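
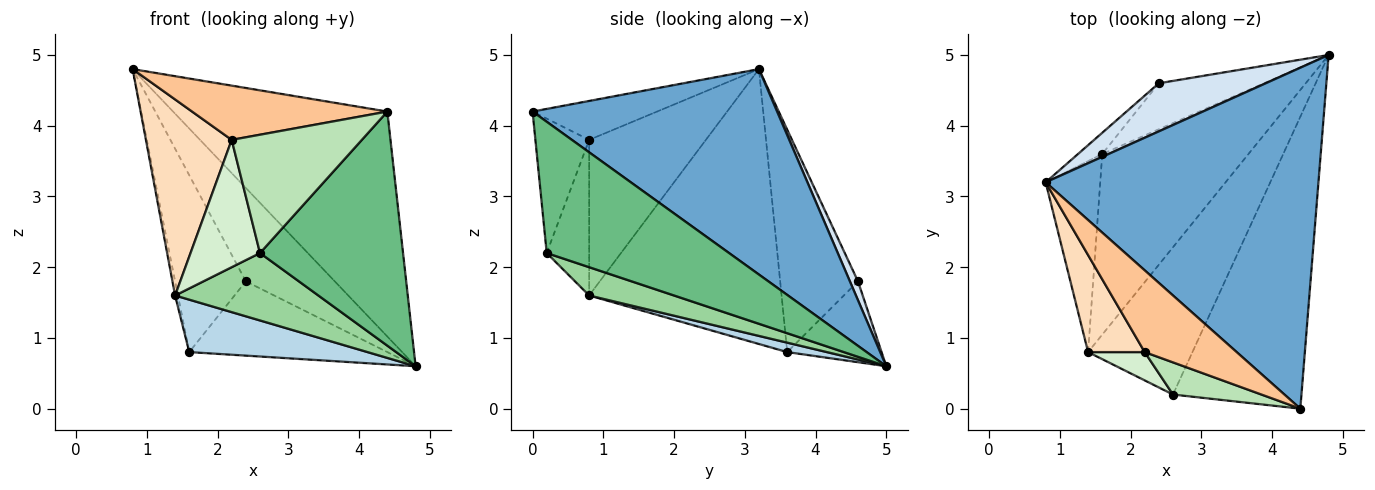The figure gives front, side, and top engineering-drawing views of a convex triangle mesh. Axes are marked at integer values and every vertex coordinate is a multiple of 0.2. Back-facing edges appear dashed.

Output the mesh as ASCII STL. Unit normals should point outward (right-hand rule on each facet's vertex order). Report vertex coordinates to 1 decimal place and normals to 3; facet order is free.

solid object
 facet normal 0.532 0.466 0.707
  outer loop
   vertex 4.4 0.0 4.2
   vertex 4.8 5.0 0.6
   vertex 0.8 3.2 4.8
  endloop
 endfacet
 facet normal -0.981 0.014 -0.195
  outer loop
   vertex 1.4 0.8 1.6
   vertex 0.8 3.2 4.8
   vertex 1.6 3.6 0.8
  endloop
 endfacet
 facet normal 0.062 -0.278 -0.959
  outer loop
   vertex 1.4 0.8 1.6
   vertex 1.6 3.6 0.8
   vertex 4.8 5.0 0.6
  endloop
 endfacet
 facet normal 0.081 0.886 0.456
  outer loop
   vertex 2.4 4.6 1.8
   vertex 0.8 3.2 4.8
   vertex 4.8 5.0 0.6
  endloop
 endfacet
 facet normal -0.738 0.670 -0.080
  outer loop
   vertex 2.4 4.6 1.8
   vertex 1.6 3.6 0.8
   vertex 0.8 3.2 4.8
  endloop
 endfacet
 facet normal -0.375 0.788 -0.488
  outer loop
   vertex 2.4 4.6 1.8
   vertex 4.8 5.0 0.6
   vertex 1.6 3.6 0.8
  endloop
 endfacet
 facet normal -0.332 -0.521 0.786
  outer loop
   vertex 2.2 0.8 3.8
   vertex 4.4 0.0 4.2
   vertex 0.8 3.2 4.8
  endloop
 endfacet
 facet normal -0.773 -0.568 0.281
  outer loop
   vertex 2.2 0.8 3.8
   vertex 0.8 3.2 4.8
   vertex 1.4 0.8 1.6
  endloop
 endfacet
 facet normal 0.623 -0.489 -0.610
  outer loop
   vertex 2.6 0.2 2.2
   vertex 4.8 5.0 0.6
   vertex 4.4 0.0 4.2
  endloop
 endfacet
 facet normal 0.239 -0.404 -0.883
  outer loop
   vertex 2.6 0.2 2.2
   vertex 1.4 0.8 1.6
   vertex 4.8 5.0 0.6
  endloop
 endfacet
 facet normal -0.370 -0.896 0.244
  outer loop
   vertex 2.6 0.2 2.2
   vertex 4.4 0.0 4.2
   vertex 2.2 0.8 3.8
  endloop
 endfacet
 facet normal -0.512 -0.838 0.186
  outer loop
   vertex 2.6 0.2 2.2
   vertex 2.2 0.8 3.8
   vertex 1.4 0.8 1.6
  endloop
 endfacet
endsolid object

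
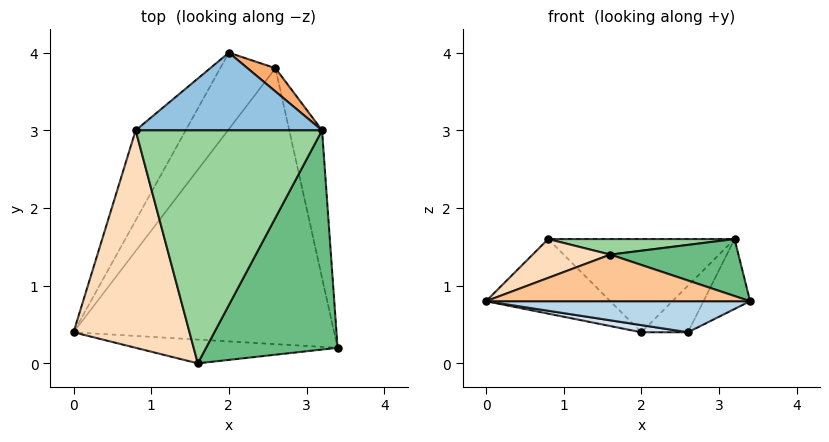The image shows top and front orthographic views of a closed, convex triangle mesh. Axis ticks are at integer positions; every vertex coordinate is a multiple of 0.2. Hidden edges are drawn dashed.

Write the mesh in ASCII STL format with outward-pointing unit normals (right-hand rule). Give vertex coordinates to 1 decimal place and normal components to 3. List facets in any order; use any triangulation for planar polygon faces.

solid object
 facet normal -0.793 0.388 -0.469
  outer loop
   vertex 0.8 3.0 1.6
   vertex 2.0 4.0 0.4
   vertex 0.0 0.4 0.8
  endloop
 endfacet
 facet normal 0.000 0.768 0.640
  outer loop
   vertex 3.2 3.0 1.6
   vertex 2.0 4.0 0.4
   vertex 0.8 3.0 1.6
  endloop
 endfacet
 facet normal -0.007 -0.112 -0.994
  outer loop
   vertex 2.6 3.8 0.4
   vertex 3.4 0.2 0.8
   vertex 0.0 0.4 0.8
  endloop
 endfacet
 facet normal -0.031 -0.093 -0.995
  outer loop
   vertex 2.6 3.8 0.4
   vertex 0.0 0.4 0.8
   vertex 2.0 4.0 0.4
  endloop
 endfacet
 facet normal 0.922 0.166 -0.350
  outer loop
   vertex 2.6 3.8 0.4
   vertex 3.2 3.0 1.6
   vertex 3.4 0.2 0.8
  endloop
 endfacet
 facet normal 0.286 0.857 0.429
  outer loop
   vertex 2.6 3.8 0.4
   vertex 2.0 4.0 0.4
   vertex 3.2 3.0 1.6
  endloop
 endfacet
 facet normal -0.052 -0.890 -0.454
  outer loop
   vertex 1.6 0.0 1.4
   vertex 0.0 0.4 0.8
   vertex 3.4 0.2 0.8
  endloop
 endfacet
 facet normal -0.382 -0.162 0.910
  outer loop
   vertex 1.6 0.0 1.4
   vertex 0.8 3.0 1.6
   vertex 0.0 0.4 0.8
  endloop
 endfacet
 facet normal 0.331 -0.237 0.913
  outer loop
   vertex 1.6 0.0 1.4
   vertex 3.4 0.2 0.8
   vertex 3.2 3.0 1.6
  endloop
 endfacet
 facet normal 0.000 -0.067 0.998
  outer loop
   vertex 1.6 0.0 1.4
   vertex 3.2 3.0 1.6
   vertex 0.8 3.0 1.6
  endloop
 endfacet
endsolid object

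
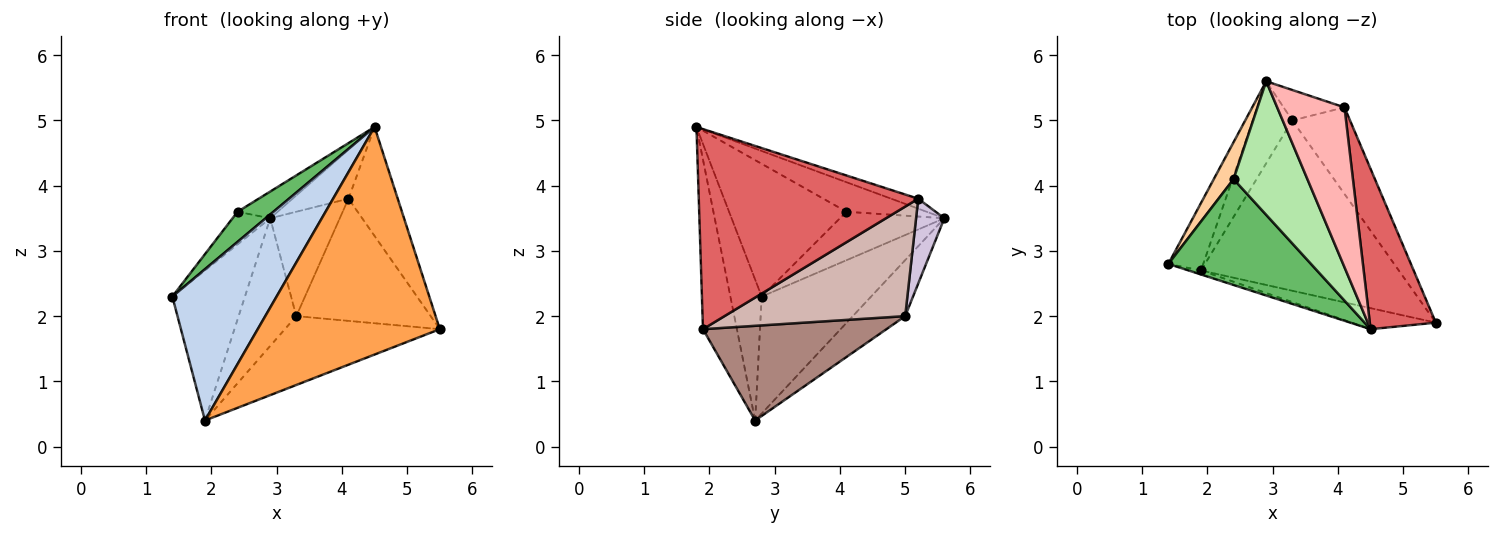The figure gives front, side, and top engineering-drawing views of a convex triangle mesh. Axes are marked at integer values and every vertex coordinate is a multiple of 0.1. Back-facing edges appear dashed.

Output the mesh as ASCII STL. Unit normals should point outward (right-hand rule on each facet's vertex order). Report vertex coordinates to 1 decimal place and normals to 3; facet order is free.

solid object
 facet normal -0.809 0.537 -0.241
  outer loop
   vertex 1.9 2.7 0.4
   vertex 1.4 2.8 2.3
   vertex 2.9 5.6 3.5
  endloop
 endfacet
 facet normal -0.288 -0.957 -0.025
  outer loop
   vertex 1.9 2.7 0.4
   vertex 4.5 1.8 4.9
   vertex 1.4 2.8 2.3
  endloop
 endfacet
 facet normal -0.182 -0.979 -0.090
  outer loop
   vertex 1.9 2.7 0.4
   vertex 5.5 1.9 1.8
   vertex 4.5 1.8 4.9
  endloop
 endfacet
 facet normal -0.878 0.317 0.359
  outer loop
   vertex 2.4 4.1 3.6
   vertex 2.9 5.6 3.5
   vertex 1.4 2.8 2.3
  endloop
 endfacet
 facet normal -0.667 -0.204 0.717
  outer loop
   vertex 2.4 4.1 3.6
   vertex 1.4 2.8 2.3
   vertex 4.5 1.8 4.9
  endloop
 endfacet
 facet normal -0.365 0.183 0.913
  outer loop
   vertex 2.4 4.1 3.6
   vertex 4.5 1.8 4.9
   vertex 2.9 5.6 3.5
  endloop
 endfacet
 facet normal 0.929 0.208 0.306
  outer loop
   vertex 4.1 5.2 3.8
   vertex 4.5 1.8 4.9
   vertex 5.5 1.9 1.8
  endloop
 endfacet
 facet normal -0.140 0.290 0.947
  outer loop
   vertex 4.1 5.2 3.8
   vertex 2.9 5.6 3.5
   vertex 4.5 1.8 4.9
  endloop
 endfacet
 facet normal -0.607 0.668 -0.429
  outer loop
   vertex 3.3 5.0 2.0
   vertex 1.9 2.7 0.4
   vertex 2.9 5.6 3.5
  endloop
 endfacet
 facet normal 0.363 0.894 -0.261
  outer loop
   vertex 3.3 5.0 2.0
   vertex 2.9 5.6 3.5
   vertex 4.1 5.2 3.8
  endloop
 endfacet
 facet normal 0.406 0.343 -0.847
  outer loop
   vertex 3.3 5.0 2.0
   vertex 5.5 1.9 1.8
   vertex 1.9 2.7 0.4
  endloop
 endfacet
 facet normal 0.739 0.550 -0.390
  outer loop
   vertex 3.3 5.0 2.0
   vertex 4.1 5.2 3.8
   vertex 5.5 1.9 1.8
  endloop
 endfacet
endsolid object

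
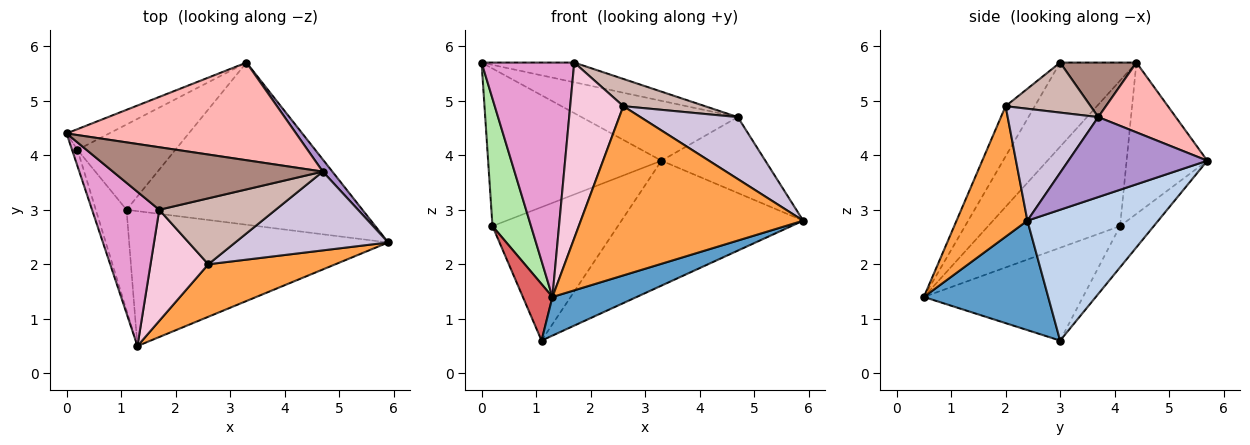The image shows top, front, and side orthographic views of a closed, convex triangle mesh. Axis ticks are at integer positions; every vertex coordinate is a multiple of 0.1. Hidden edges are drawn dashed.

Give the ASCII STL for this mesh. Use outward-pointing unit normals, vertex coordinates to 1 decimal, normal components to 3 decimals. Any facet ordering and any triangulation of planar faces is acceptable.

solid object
 facet normal 0.376 -0.255 -0.891
  outer loop
   vertex 1.1 3.0 0.6
   vertex 5.9 2.4 2.8
   vertex 1.3 0.5 1.4
  endloop
 endfacet
 facet normal 0.402 0.559 -0.725
  outer loop
   vertex 3.3 5.7 3.9
   vertex 5.9 2.4 2.8
   vertex 1.1 3.0 0.6
  endloop
 endfacet
 facet normal 0.291 -0.914 0.283
  outer loop
   vertex 2.6 2.0 4.9
   vertex 1.3 0.5 1.4
   vertex 5.9 2.4 2.8
  endloop
 endfacet
 facet normal -0.419 0.900 -0.118
  outer loop
   vertex 0.2 4.1 2.7
   vertex 0.0 4.4 5.7
   vertex 3.3 5.7 3.9
  endloop
 endfacet
 facet normal -0.221 0.822 -0.525
  outer loop
   vertex 0.2 4.1 2.7
   vertex 3.3 5.7 3.9
   vertex 1.1 3.0 0.6
  endloop
 endfacet
 facet normal -0.959 -0.280 -0.036
  outer loop
   vertex 0.2 4.1 2.7
   vertex 1.3 0.5 1.4
   vertex 0.0 4.4 5.7
  endloop
 endfacet
 facet normal -0.935 -0.174 -0.310
  outer loop
   vertex 0.2 4.1 2.7
   vertex 1.1 3.0 0.6
   vertex 1.3 0.5 1.4
  endloop
 endfacet
 facet normal 0.251 0.506 0.825
  outer loop
   vertex 4.7 3.7 4.7
   vertex 3.3 5.7 3.9
   vertex 0.0 4.4 5.7
  endloop
 endfacet
 facet normal 0.797 0.596 0.096
  outer loop
   vertex 4.7 3.7 4.7
   vertex 5.9 2.4 2.8
   vertex 3.3 5.7 3.9
  endloop
 endfacet
 facet normal 0.499 -0.536 0.681
  outer loop
   vertex 4.7 3.7 4.7
   vertex 2.6 2.0 4.9
   vertex 5.9 2.4 2.8
  endloop
 endfacet
 facet normal 0.240 0.292 0.926
  outer loop
   vertex 1.7 3.0 5.7
   vertex 4.7 3.7 4.7
   vertex 0.0 4.4 5.7
  endloop
 endfacet
 facet normal 0.369 -0.355 0.859
  outer loop
   vertex 1.7 3.0 5.7
   vertex 2.6 2.0 4.9
   vertex 4.7 3.7 4.7
  endloop
 endfacet
 facet normal -0.567 -0.688 0.453
  outer loop
   vertex 1.7 3.0 5.7
   vertex 0.0 4.4 5.7
   vertex 1.3 0.5 1.4
  endloop
 endfacet
 facet normal -0.421 -0.767 0.485
  outer loop
   vertex 1.7 3.0 5.7
   vertex 1.3 0.5 1.4
   vertex 2.6 2.0 4.9
  endloop
 endfacet
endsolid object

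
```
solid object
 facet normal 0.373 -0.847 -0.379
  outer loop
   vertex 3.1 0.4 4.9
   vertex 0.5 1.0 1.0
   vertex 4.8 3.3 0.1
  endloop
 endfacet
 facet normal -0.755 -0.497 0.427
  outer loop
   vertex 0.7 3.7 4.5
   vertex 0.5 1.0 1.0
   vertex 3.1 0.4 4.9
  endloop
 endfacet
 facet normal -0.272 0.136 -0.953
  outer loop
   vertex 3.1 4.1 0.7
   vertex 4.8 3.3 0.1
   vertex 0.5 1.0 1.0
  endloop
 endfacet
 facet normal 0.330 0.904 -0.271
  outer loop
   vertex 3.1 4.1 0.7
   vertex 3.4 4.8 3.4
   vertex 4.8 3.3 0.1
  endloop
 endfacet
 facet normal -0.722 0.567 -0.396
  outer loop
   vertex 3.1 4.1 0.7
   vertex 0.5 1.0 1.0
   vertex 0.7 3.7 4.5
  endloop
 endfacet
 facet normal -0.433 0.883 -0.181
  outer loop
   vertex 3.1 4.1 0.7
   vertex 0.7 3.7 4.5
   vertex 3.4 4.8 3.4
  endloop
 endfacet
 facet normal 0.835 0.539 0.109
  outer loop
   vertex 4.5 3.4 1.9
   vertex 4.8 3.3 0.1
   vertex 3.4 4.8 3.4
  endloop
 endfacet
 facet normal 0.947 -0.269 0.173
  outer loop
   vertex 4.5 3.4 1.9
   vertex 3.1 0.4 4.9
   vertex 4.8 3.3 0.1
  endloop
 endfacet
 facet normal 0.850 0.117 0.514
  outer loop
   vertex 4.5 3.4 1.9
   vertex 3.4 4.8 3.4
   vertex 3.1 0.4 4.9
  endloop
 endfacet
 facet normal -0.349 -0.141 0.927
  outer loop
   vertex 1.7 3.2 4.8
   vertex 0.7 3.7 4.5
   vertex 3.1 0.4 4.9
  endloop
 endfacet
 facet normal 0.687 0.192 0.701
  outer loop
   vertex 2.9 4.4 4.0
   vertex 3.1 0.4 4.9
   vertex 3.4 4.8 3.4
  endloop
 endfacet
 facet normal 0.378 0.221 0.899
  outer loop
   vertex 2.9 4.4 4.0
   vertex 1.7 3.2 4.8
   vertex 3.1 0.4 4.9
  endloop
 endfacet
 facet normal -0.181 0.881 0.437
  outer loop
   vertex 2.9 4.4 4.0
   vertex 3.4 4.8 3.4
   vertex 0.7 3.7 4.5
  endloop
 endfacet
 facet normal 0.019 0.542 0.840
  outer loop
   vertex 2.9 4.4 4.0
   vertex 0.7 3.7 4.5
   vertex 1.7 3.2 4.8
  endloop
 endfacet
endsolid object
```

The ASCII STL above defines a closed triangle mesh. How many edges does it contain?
21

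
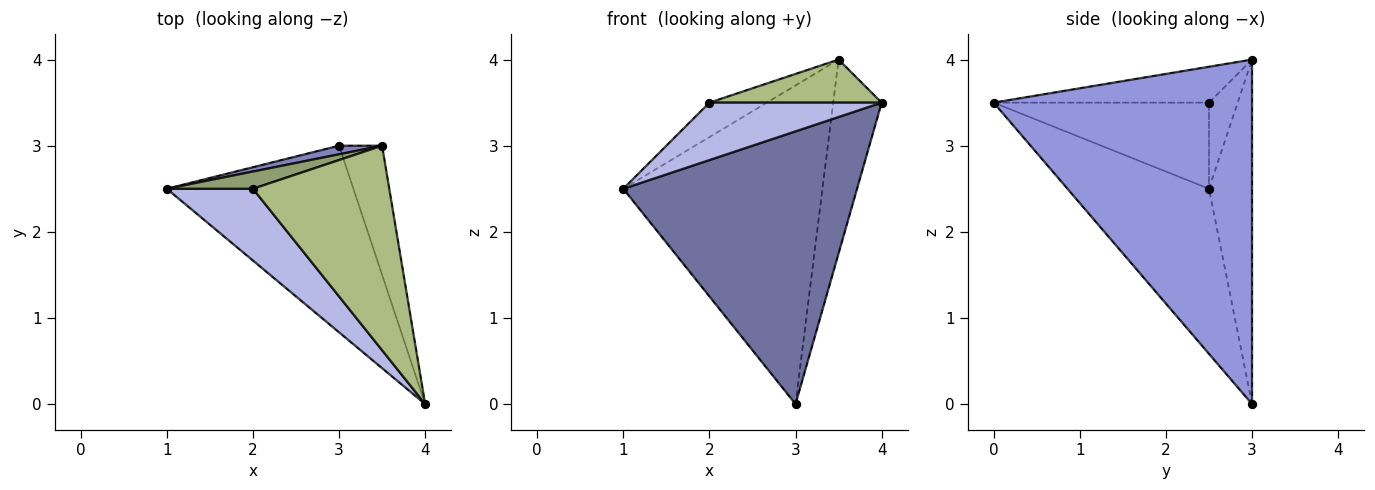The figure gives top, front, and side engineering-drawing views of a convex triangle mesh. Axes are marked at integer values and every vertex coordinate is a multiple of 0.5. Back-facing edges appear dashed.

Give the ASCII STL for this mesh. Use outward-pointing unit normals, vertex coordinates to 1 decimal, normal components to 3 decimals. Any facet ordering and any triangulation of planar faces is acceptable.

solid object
 facet normal -0.447 -0.738 -0.505
  outer loop
   vertex 3.0 3.0 0.0
   vertex 4.0 0.0 3.5
   vertex 1.0 2.5 2.5
  endloop
 endfacet
 facet normal -0.211 0.977 0.026
  outer loop
   vertex 3.0 3.0 0.0
   vertex 1.0 2.5 2.5
   vertex 3.5 3.0 4.0
  endloop
 endfacet
 facet normal 0.976 0.183 -0.122
  outer loop
   vertex 3.0 3.0 0.0
   vertex 3.5 3.0 4.0
   vertex 4.0 0.0 3.5
  endloop
 endfacet
 facet normal -0.615 -0.492 0.615
  outer loop
   vertex 2.0 2.5 3.5
   vertex 1.0 2.5 2.5
   vertex 4.0 0.0 3.5
  endloop
 endfacet
 facet normal -0.408 0.816 0.408
  outer loop
   vertex 2.0 2.5 3.5
   vertex 3.5 3.0 4.0
   vertex 1.0 2.5 2.5
  endloop
 endfacet
 facet normal -0.249 -0.200 0.948
  outer loop
   vertex 2.0 2.5 3.5
   vertex 4.0 0.0 3.5
   vertex 3.5 3.0 4.0
  endloop
 endfacet
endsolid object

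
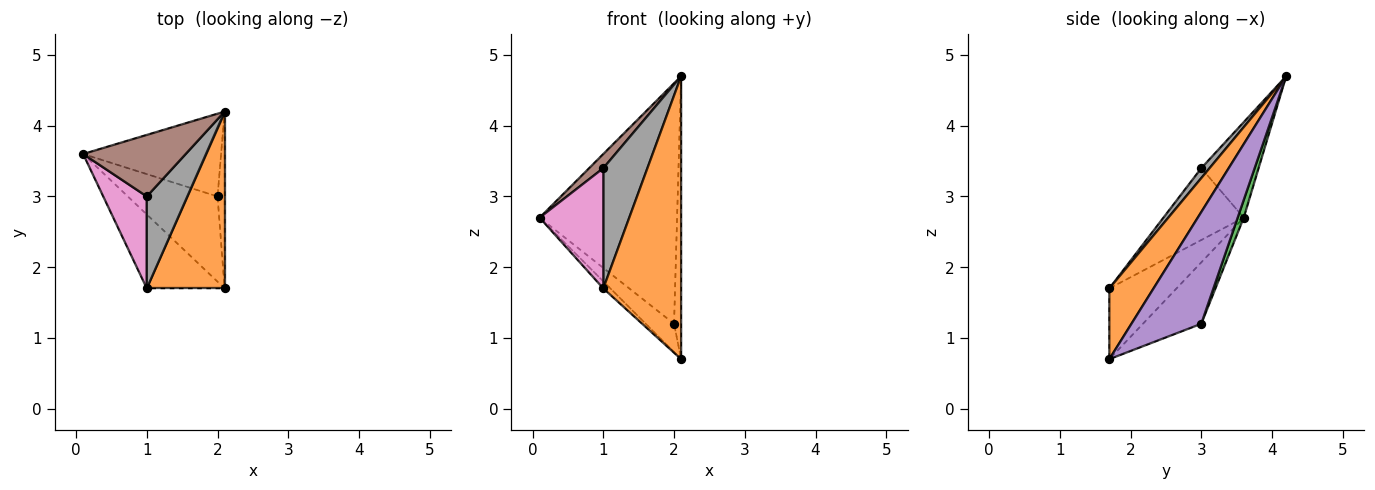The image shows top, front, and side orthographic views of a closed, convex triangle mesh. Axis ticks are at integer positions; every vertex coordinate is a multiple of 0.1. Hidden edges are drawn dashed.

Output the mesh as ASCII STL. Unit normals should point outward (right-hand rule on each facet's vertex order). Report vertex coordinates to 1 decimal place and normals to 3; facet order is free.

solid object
 facet normal -0.671 0.071 -0.738
  outer loop
   vertex 1.0 1.7 1.7
   vertex 0.1 3.6 2.7
   vertex 2.1 1.7 0.7
  endloop
 endfacet
 facet normal 0.434 -0.764 0.477
  outer loop
   vertex 1.0 1.7 1.7
   vertex 2.1 1.7 0.7
   vertex 2.1 4.2 4.7
  endloop
 endfacet
 facet normal 0.042 0.945 -0.325
  outer loop
   vertex 2.0 3.0 1.2
   vertex 0.1 3.6 2.7
   vertex 2.1 4.2 4.7
  endloop
 endfacet
 facet normal -0.545 0.264 -0.796
  outer loop
   vertex 2.0 3.0 1.2
   vertex 2.1 1.7 0.7
   vertex 0.1 3.6 2.7
  endloop
 endfacet
 facet normal 0.993 0.101 -0.063
  outer loop
   vertex 2.0 3.0 1.2
   vertex 2.1 4.2 4.7
   vertex 2.1 1.7 0.7
  endloop
 endfacet
 facet normal -0.672 -0.166 0.722
  outer loop
   vertex 1.0 3.0 3.4
   vertex 2.1 4.2 4.7
   vertex 0.1 3.6 2.7
  endloop
 endfacet
 facet normal -0.708 -0.561 0.429
  outer loop
   vertex 1.0 3.0 3.4
   vertex 0.1 3.6 2.7
   vertex 1.0 1.7 1.7
  endloop
 endfacet
 facet normal 0.147 -0.786 0.601
  outer loop
   vertex 1.0 3.0 3.4
   vertex 1.0 1.7 1.7
   vertex 2.1 4.2 4.7
  endloop
 endfacet
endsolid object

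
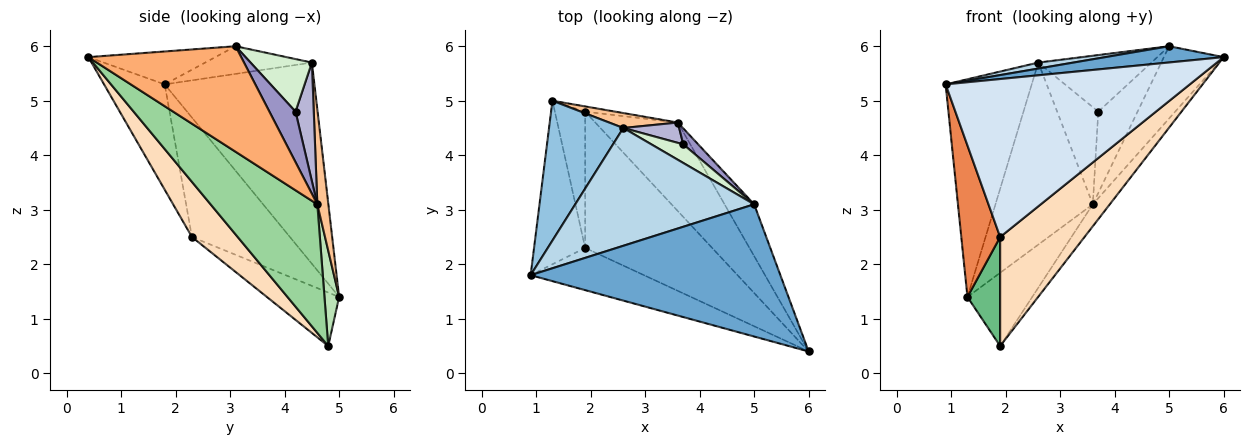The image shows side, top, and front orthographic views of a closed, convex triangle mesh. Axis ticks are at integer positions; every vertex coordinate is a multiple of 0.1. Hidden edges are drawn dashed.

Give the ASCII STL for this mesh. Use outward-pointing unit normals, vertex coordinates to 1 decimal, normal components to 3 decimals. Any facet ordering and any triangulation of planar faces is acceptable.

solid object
 facet normal -0.130 -0.121 0.984
  outer loop
   vertex 5.0 3.1 6.0
   vertex 0.9 1.8 5.3
   vertex 6.0 0.4 5.8
  endloop
 endfacet
 facet normal -0.826 0.475 0.305
  outer loop
   vertex 2.6 4.5 5.7
   vertex 1.3 5.0 1.4
   vertex 0.9 1.8 5.3
  endloop
 endfacet
 facet normal -0.153 -0.050 0.987
  outer loop
   vertex 2.6 4.5 5.7
   vertex 0.9 1.8 5.3
   vertex 5.0 3.1 6.0
  endloop
 endfacet
 facet normal -0.233 -0.939 -0.251
  outer loop
   vertex 1.9 2.3 2.5
   vertex 6.0 0.4 5.8
   vertex 0.9 1.8 5.3
  endloop
 endfacet
 facet normal -0.864 -0.343 -0.370
  outer loop
   vertex 1.9 2.3 2.5
   vertex 0.9 1.8 5.3
   vertex 1.3 5.0 1.4
  endloop
 endfacet
 facet normal 0.901 0.352 -0.253
  outer loop
   vertex 3.6 4.6 3.1
   vertex 5.0 3.1 6.0
   vertex 6.0 0.4 5.8
  endloop
 endfacet
 facet normal 0.112 0.990 0.081
  outer loop
   vertex 3.6 4.6 3.1
   vertex 1.3 5.0 1.4
   vertex 2.6 4.5 5.7
  endloop
 endfacet
 facet normal 0.321 -0.592 -0.740
  outer loop
   vertex 1.9 4.8 0.5
   vertex 6.0 0.4 5.8
   vertex 1.9 2.3 2.5
  endloop
 endfacet
 facet normal -0.810 -0.367 -0.458
  outer loop
   vertex 1.9 4.8 0.5
   vertex 1.9 2.3 2.5
   vertex 1.3 5.0 1.4
  endloop
 endfacet
 facet normal 0.834 0.133 -0.535
  outer loop
   vertex 1.9 4.8 0.5
   vertex 3.6 4.6 3.1
   vertex 6.0 0.4 5.8
  endloop
 endfacet
 facet normal 0.220 0.973 -0.069
  outer loop
   vertex 1.9 4.8 0.5
   vertex 1.3 5.0 1.4
   vertex 3.6 4.6 3.1
  endloop
 endfacet
 facet normal 0.458 0.844 0.278
  outer loop
   vertex 3.7 4.2 4.8
   vertex 2.6 4.5 5.7
   vertex 5.0 3.1 6.0
  endloop
 endfacet
 facet normal 0.547 0.822 0.161
  outer loop
   vertex 3.7 4.2 4.8
   vertex 5.0 3.1 6.0
   vertex 3.6 4.6 3.1
  endloop
 endfacet
 facet normal 0.398 0.898 0.188
  outer loop
   vertex 3.7 4.2 4.8
   vertex 3.6 4.6 3.1
   vertex 2.6 4.5 5.7
  endloop
 endfacet
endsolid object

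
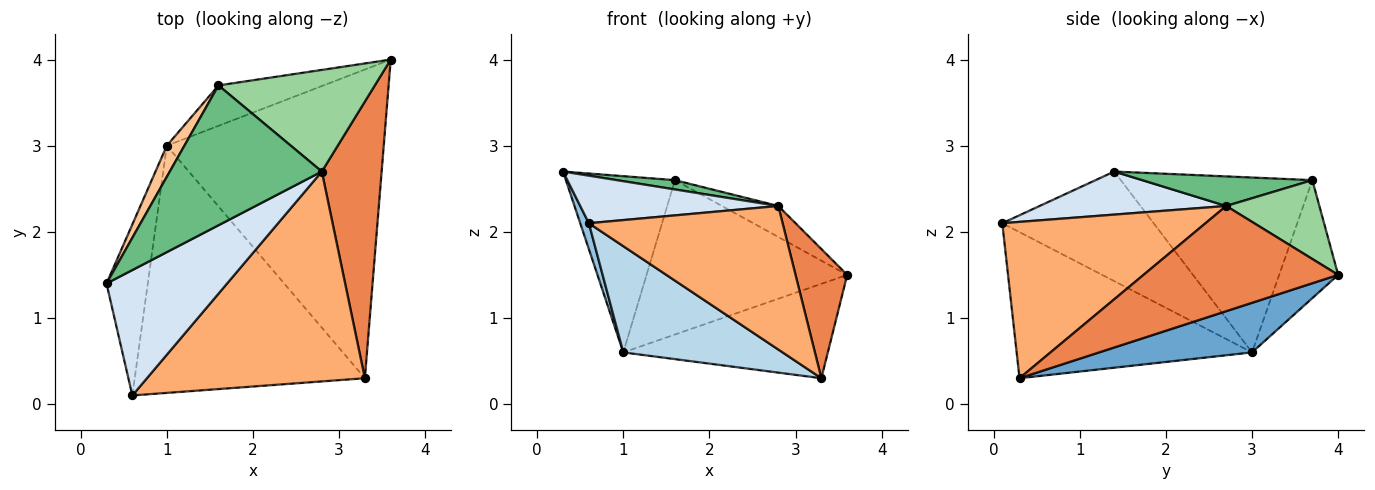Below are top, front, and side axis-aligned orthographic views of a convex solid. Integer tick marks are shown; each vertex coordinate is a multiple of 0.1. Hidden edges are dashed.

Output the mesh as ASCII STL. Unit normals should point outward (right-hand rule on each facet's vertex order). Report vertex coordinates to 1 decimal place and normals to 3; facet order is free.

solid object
 facet normal 0.214 0.286 -0.934
  outer loop
   vertex 1.0 3.0 0.6
   vertex 3.6 4.0 1.5
   vertex 3.3 0.3 0.3
  endloop
 endfacet
 facet normal -0.934 -0.053 -0.352
  outer loop
   vertex 1.0 3.0 0.6
   vertex 0.6 0.1 2.1
   vertex 0.3 1.4 2.7
  endloop
 endfacet
 facet normal -0.504 -0.341 -0.794
  outer loop
   vertex 1.0 3.0 0.6
   vertex 3.3 0.3 0.3
   vertex 0.6 0.1 2.1
  endloop
 endfacet
 facet normal 0.317 -0.336 0.887
  outer loop
   vertex 2.8 2.7 2.3
   vertex 0.3 1.4 2.7
   vertex 0.6 0.1 2.1
  endloop
 endfacet
 facet normal 0.847 -0.225 0.482
  outer loop
   vertex 2.8 2.7 2.3
   vertex 3.3 0.3 0.3
   vertex 3.6 4.0 1.5
  endloop
 endfacet
 facet normal 0.509 -0.486 0.710
  outer loop
   vertex 2.8 2.7 2.3
   vertex 0.6 0.1 2.1
   vertex 3.3 0.3 0.3
  endloop
 endfacet
 facet normal -0.866 0.493 0.087
  outer loop
   vertex 1.6 3.7 2.6
   vertex 1.0 3.0 0.6
   vertex 0.3 1.4 2.7
  endloop
 endfacet
 facet normal -0.274 0.930 -0.244
  outer loop
   vertex 1.6 3.7 2.6
   vertex 3.6 4.0 1.5
   vertex 1.0 3.0 0.6
  endloop
 endfacet
 facet normal 0.191 -0.065 0.980
  outer loop
   vertex 1.6 3.7 2.6
   vertex 0.3 1.4 2.7
   vertex 2.8 2.7 2.3
  endloop
 endfacet
 facet normal 0.434 0.263 0.862
  outer loop
   vertex 1.6 3.7 2.6
   vertex 2.8 2.7 2.3
   vertex 3.6 4.0 1.5
  endloop
 endfacet
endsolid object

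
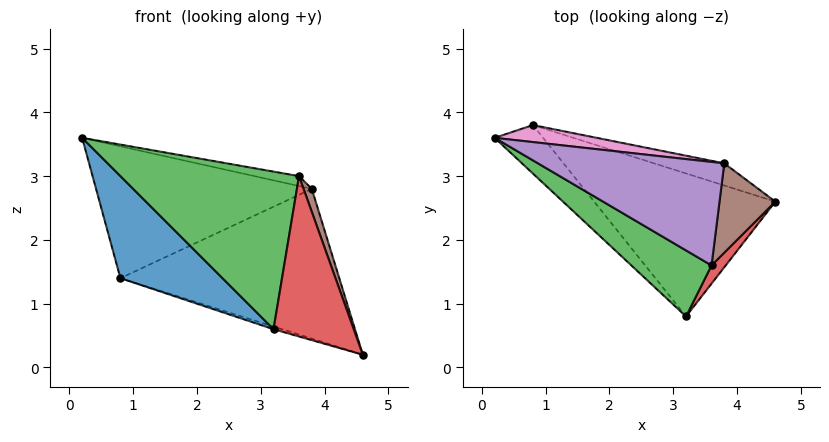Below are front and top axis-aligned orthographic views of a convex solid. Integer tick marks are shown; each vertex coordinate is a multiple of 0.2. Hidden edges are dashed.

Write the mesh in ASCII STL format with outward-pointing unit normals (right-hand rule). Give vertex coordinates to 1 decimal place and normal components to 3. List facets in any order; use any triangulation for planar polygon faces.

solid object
 facet normal -0.786 -0.558 -0.265
  outer loop
   vertex 0.8 3.8 1.4
   vertex 3.2 0.8 0.6
   vertex 0.2 3.6 3.6
  endloop
 endfacet
 facet normal -0.296 0.018 -0.955
  outer loop
   vertex 0.8 3.8 1.4
   vertex 4.6 2.6 0.2
   vertex 3.2 0.8 0.6
  endloop
 endfacet
 facet normal -0.429 -0.833 0.349
  outer loop
   vertex 3.6 1.6 3.0
   vertex 0.2 3.6 3.6
   vertex 3.2 0.8 0.6
  endloop
 endfacet
 facet normal 0.795 -0.603 0.069
  outer loop
   vertex 3.6 1.6 3.0
   vertex 3.2 0.8 0.6
   vertex 4.6 2.6 0.2
  endloop
 endfacet
 facet normal 0.226 0.093 0.970
  outer loop
   vertex 3.8 3.2 2.8
   vertex 0.2 3.6 3.6
   vertex 3.6 1.6 3.0
  endloop
 endfacet
 facet normal 0.947 -0.080 0.310
  outer loop
   vertex 3.8 3.2 2.8
   vertex 3.6 1.6 3.0
   vertex 4.6 2.6 0.2
  endloop
 endfacet
 facet normal 0.137 0.982 0.127
  outer loop
   vertex 3.8 3.2 2.8
   vertex 0.8 3.8 1.4
   vertex 0.2 3.6 3.6
  endloop
 endfacet
 facet normal 0.257 0.956 -0.141
  outer loop
   vertex 3.8 3.2 2.8
   vertex 4.6 2.6 0.2
   vertex 0.8 3.8 1.4
  endloop
 endfacet
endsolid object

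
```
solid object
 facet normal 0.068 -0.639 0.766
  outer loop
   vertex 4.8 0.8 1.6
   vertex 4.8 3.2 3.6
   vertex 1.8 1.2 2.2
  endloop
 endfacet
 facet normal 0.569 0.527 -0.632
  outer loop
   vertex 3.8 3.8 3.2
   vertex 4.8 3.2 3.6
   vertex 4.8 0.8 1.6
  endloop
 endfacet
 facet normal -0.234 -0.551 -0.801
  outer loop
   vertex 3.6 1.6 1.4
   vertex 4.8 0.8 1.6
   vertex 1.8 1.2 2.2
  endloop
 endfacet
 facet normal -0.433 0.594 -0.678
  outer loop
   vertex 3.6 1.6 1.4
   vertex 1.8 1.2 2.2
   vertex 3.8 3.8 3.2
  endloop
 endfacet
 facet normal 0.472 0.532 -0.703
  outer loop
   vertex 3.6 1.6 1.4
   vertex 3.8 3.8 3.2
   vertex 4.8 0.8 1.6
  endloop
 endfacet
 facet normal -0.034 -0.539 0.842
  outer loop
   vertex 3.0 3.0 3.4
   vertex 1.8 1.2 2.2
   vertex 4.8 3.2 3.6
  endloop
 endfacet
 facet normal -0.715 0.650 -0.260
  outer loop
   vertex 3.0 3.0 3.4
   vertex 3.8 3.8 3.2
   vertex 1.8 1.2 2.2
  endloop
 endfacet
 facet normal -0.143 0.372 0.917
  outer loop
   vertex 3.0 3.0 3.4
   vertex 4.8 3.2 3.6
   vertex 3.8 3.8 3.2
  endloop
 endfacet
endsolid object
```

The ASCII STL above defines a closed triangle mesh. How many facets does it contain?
8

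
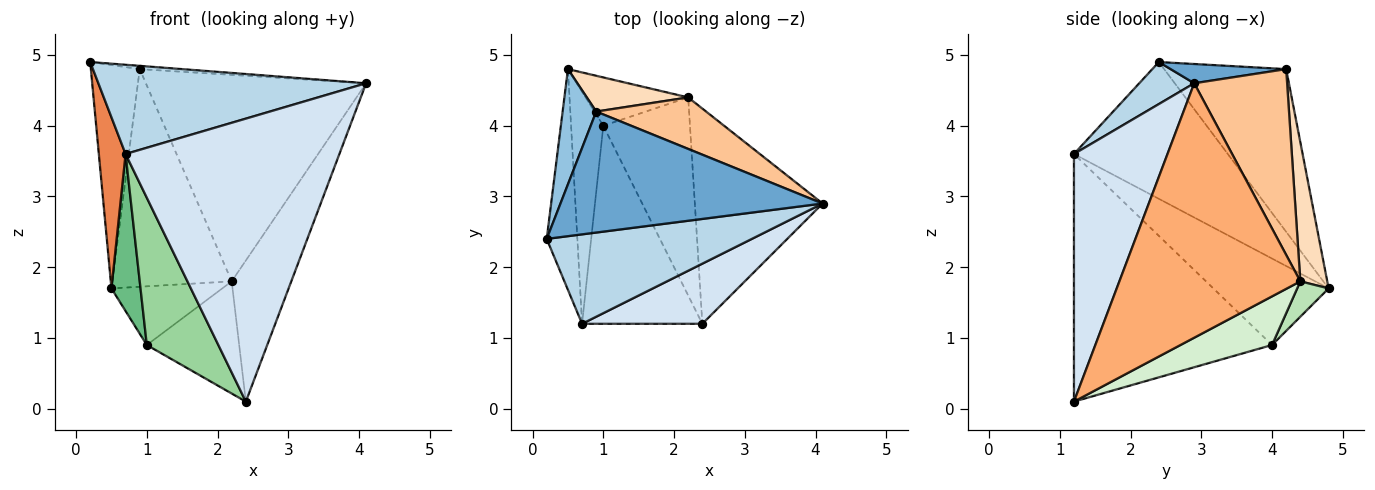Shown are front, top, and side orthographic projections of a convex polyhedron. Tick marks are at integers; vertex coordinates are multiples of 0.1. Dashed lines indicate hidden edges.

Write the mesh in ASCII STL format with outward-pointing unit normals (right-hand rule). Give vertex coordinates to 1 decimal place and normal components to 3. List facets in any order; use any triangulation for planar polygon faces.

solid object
 facet normal 0.073 0.027 0.997
  outer loop
   vertex 0.9 4.2 4.8
   vertex 0.2 2.4 4.9
   vertex 4.1 2.9 4.6
  endloop
 endfacet
 facet normal -0.912 0.365 0.188
  outer loop
   vertex 0.9 4.2 4.8
   vertex 0.5 4.8 1.7
   vertex 0.2 2.4 4.9
  endloop
 endfacet
 facet normal 0.144 -0.699 0.700
  outer loop
   vertex 0.7 1.2 3.6
   vertex 4.1 2.9 4.6
   vertex 0.2 2.4 4.9
  endloop
 endfacet
 facet normal 0.393 -0.899 0.191
  outer loop
   vertex 0.7 1.2 3.6
   vertex 2.4 1.2 0.1
   vertex 4.1 2.9 4.6
  endloop
 endfacet
 facet normal -0.962 -0.167 -0.216
  outer loop
   vertex 0.7 1.2 3.6
   vertex 0.2 2.4 4.9
   vertex 0.5 4.8 1.7
  endloop
 endfacet
 facet normal 0.857 0.282 -0.431
  outer loop
   vertex 2.2 4.4 1.8
   vertex 4.1 2.9 4.6
   vertex 2.4 1.2 0.1
  endloop
 endfacet
 facet normal 0.379 0.898 0.224
  outer loop
   vertex 2.2 4.4 1.8
   vertex 0.9 4.2 4.8
   vertex 4.1 2.9 4.6
  endloop
 endfacet
 facet normal 0.217 0.963 0.158
  outer loop
   vertex 2.2 4.4 1.8
   vertex 0.5 4.8 1.7
   vertex 0.9 4.2 4.8
  endloop
 endfacet
 facet normal -0.912 -0.230 -0.340
  outer loop
   vertex 1.0 4.0 0.9
   vertex 0.7 1.2 3.6
   vertex 0.5 4.8 1.7
  endloop
 endfacet
 facet normal -0.855 -0.309 -0.416
  outer loop
   vertex 1.0 4.0 0.9
   vertex 2.4 1.2 0.1
   vertex 0.7 1.2 3.6
  endloop
 endfacet
 facet normal 0.214 0.754 -0.621
  outer loop
   vertex 1.0 4.0 0.9
   vertex 0.5 4.8 1.7
   vertex 2.2 4.4 1.8
  endloop
 endfacet
 facet normal 0.439 0.443 -0.782
  outer loop
   vertex 1.0 4.0 0.9
   vertex 2.2 4.4 1.8
   vertex 2.4 1.2 0.1
  endloop
 endfacet
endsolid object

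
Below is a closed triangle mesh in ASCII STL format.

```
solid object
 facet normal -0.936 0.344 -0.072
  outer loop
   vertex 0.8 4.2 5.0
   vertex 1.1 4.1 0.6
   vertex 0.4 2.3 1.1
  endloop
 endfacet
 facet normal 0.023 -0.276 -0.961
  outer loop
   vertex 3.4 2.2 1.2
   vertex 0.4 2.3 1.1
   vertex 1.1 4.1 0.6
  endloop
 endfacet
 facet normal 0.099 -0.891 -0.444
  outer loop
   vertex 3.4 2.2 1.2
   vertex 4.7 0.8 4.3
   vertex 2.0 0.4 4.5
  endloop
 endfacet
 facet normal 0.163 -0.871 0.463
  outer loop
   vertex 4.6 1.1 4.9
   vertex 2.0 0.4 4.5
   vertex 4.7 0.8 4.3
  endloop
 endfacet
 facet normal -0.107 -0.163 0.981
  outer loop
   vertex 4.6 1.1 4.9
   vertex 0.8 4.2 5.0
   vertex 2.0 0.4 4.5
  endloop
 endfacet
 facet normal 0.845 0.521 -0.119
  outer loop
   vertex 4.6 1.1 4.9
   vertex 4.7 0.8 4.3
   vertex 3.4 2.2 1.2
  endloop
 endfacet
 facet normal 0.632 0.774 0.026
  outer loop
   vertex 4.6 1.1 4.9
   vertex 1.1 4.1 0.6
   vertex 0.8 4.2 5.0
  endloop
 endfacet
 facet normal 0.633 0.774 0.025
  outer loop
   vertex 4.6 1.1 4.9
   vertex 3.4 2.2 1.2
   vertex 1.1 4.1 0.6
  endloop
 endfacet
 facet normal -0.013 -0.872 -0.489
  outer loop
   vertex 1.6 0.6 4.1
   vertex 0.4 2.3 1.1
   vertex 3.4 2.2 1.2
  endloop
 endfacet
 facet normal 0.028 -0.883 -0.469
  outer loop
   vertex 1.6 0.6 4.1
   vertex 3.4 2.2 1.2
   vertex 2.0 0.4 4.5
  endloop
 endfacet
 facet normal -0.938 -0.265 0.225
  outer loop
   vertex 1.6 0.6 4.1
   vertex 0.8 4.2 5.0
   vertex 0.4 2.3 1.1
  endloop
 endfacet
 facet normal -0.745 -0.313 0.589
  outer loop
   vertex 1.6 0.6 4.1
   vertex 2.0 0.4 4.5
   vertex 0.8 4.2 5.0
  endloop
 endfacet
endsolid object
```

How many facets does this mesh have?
12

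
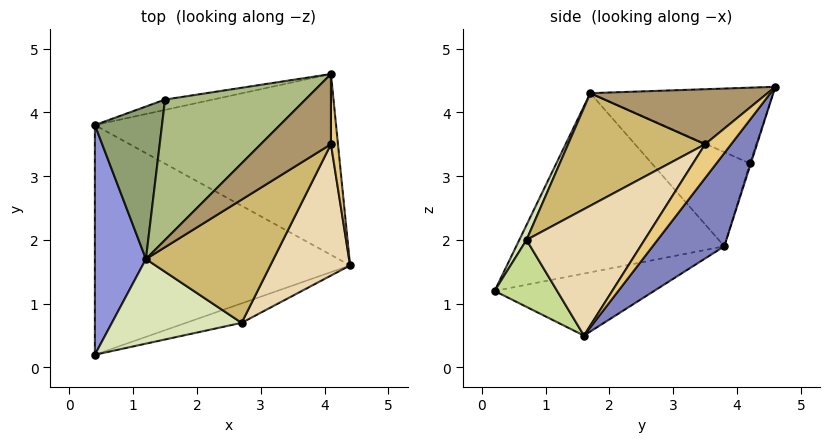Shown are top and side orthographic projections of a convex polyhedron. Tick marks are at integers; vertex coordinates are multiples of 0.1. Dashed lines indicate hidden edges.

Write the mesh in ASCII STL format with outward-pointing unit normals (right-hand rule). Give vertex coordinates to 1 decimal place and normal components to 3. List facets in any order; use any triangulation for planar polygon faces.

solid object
 facet normal -0.232 0.186 -0.955
  outer loop
   vertex 0.4 0.2 1.2
   vertex 0.4 3.8 1.9
   vertex 4.4 1.6 0.5
  endloop
 endfacet
 facet normal 0.225 0.781 -0.583
  outer loop
   vertex 4.1 4.6 4.4
   vertex 4.4 1.6 0.5
   vertex 0.4 3.8 1.9
  endloop
 endfacet
 facet normal -0.960 -0.053 0.274
  outer loop
   vertex 1.2 1.7 4.3
   vertex 0.4 3.8 1.9
   vertex 0.4 0.2 1.2
  endloop
 endfacet
 facet normal -0.019 0.960 -0.280
  outer loop
   vertex 1.5 4.2 3.2
   vertex 4.1 4.6 4.4
   vertex 0.4 3.8 1.9
  endloop
 endfacet
 facet normal -0.768 0.333 0.547
  outer loop
   vertex 1.5 4.2 3.2
   vertex 0.4 3.8 1.9
   vertex 1.2 1.7 4.3
  endloop
 endfacet
 facet normal -0.434 0.406 0.804
  outer loop
   vertex 1.5 4.2 3.2
   vertex 1.2 1.7 4.3
   vertex 4.1 4.6 4.4
  endloop
 endfacet
 facet normal 0.284 -0.929 -0.236
  outer loop
   vertex 2.7 0.7 2.0
   vertex 0.4 0.2 1.2
   vertex 4.4 1.6 0.5
  endloop
 endfacet
 facet normal 0.049 -0.904 0.425
  outer loop
   vertex 2.7 0.7 2.0
   vertex 1.2 1.7 4.3
   vertex 0.4 0.2 1.2
  endloop
 endfacet
 facet normal 0.519 -0.541 0.662
  outer loop
   vertex 4.1 3.5 3.5
   vertex 4.1 4.6 4.4
   vertex 1.2 1.7 4.3
  endloop
 endfacet
 facet normal 0.534 -0.591 0.605
  outer loop
   vertex 4.1 3.5 3.5
   vertex 1.2 1.7 4.3
   vertex 2.7 0.7 2.0
  endloop
 endfacet
 facet normal 0.966 -0.164 0.200
  outer loop
   vertex 4.1 3.5 3.5
   vertex 4.4 1.6 0.5
   vertex 4.1 4.6 4.4
  endloop
 endfacet
 facet normal 0.690 -0.578 0.435
  outer loop
   vertex 4.1 3.5 3.5
   vertex 2.7 0.7 2.0
   vertex 4.4 1.6 0.5
  endloop
 endfacet
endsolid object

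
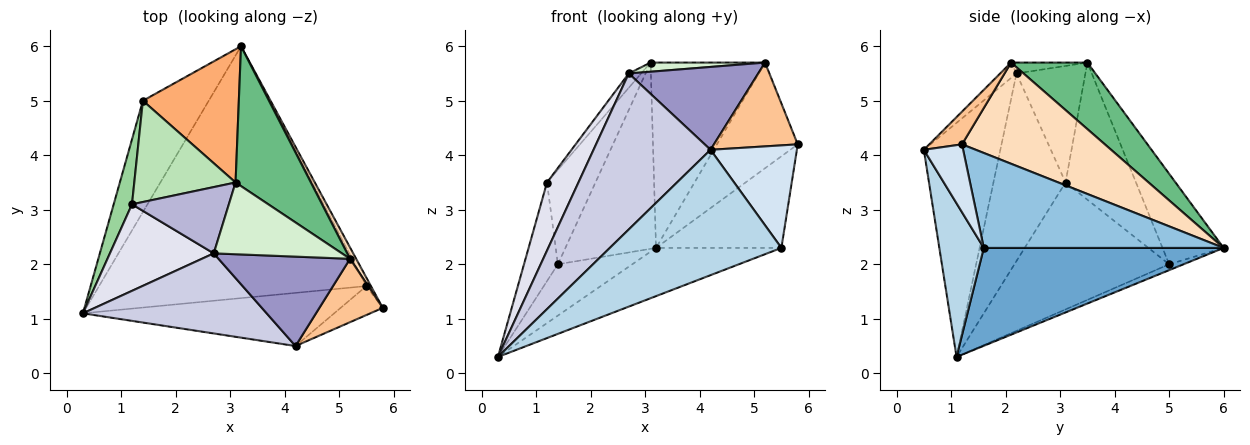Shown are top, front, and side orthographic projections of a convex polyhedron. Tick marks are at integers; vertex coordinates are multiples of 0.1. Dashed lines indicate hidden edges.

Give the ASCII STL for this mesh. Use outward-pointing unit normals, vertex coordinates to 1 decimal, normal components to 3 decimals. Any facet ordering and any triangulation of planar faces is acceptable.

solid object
 facet normal 0.338 0.177 -0.924
  outer loop
   vertex 5.5 1.6 2.3
   vertex 0.3 1.1 0.3
   vertex 3.2 6.0 2.3
  endloop
 endfacet
 facet normal 0.885 0.463 -0.042
  outer loop
   vertex 5.5 1.6 2.3
   vertex 3.2 6.0 2.3
   vertex 5.8 1.2 4.2
  endloop
 endfacet
 facet normal 0.232 -0.896 -0.380
  outer loop
   vertex 4.2 0.5 4.1
   vertex 0.3 1.1 0.3
   vertex 5.5 1.6 2.3
  endloop
 endfacet
 facet normal 0.401 -0.882 -0.249
  outer loop
   vertex 4.2 0.5 4.1
   vertex 5.5 1.6 2.3
   vertex 5.8 1.2 4.2
  endloop
 endfacet
 facet normal -0.081 0.417 -0.905
  outer loop
   vertex 1.4 5.0 2.0
   vertex 3.2 6.0 2.3
   vertex 0.3 1.1 0.3
  endloop
 endfacet
 facet normal -0.481 0.713 0.510
  outer loop
   vertex 1.4 5.0 2.0
   vertex 3.1 3.5 5.7
   vertex 3.2 6.0 2.3
  endloop
 endfacet
 facet normal 0.297 -0.762 0.576
  outer loop
   vertex 5.2 2.1 5.7
   vertex 4.2 0.5 4.1
   vertex 5.8 1.2 4.2
  endloop
 endfacet
 facet normal 0.869 0.492 0.053
  outer loop
   vertex 5.2 2.1 5.7
   vertex 5.8 1.2 4.2
   vertex 3.2 6.0 2.3
  endloop
 endfacet
 facet normal 0.470 0.705 0.532
  outer loop
   vertex 5.2 2.1 5.7
   vertex 3.2 6.0 2.3
   vertex 3.1 3.5 5.7
  endloop
 endfacet
 facet normal -0.967 0.212 0.140
  outer loop
   vertex 1.2 3.1 3.5
   vertex 1.4 5.0 2.0
   vertex 0.3 1.1 0.3
  endloop
 endfacet
 facet normal -0.704 0.484 0.520
  outer loop
   vertex 1.2 3.1 3.5
   vertex 3.1 3.5 5.7
   vertex 1.4 5.0 2.0
  endloop
 endfacet
 facet normal -0.084 -0.126 0.988
  outer loop
   vertex 2.7 2.2 5.5
   vertex 5.2 2.1 5.7
   vertex 3.1 3.5 5.7
  endloop
 endfacet
 facet normal -0.086 -0.677 0.731
  outer loop
   vertex 2.7 2.2 5.5
   vertex 4.2 0.5 4.1
   vertex 5.2 2.1 5.7
  endloop
 endfacet
 facet normal -0.762 0.137 0.633
  outer loop
   vertex 2.7 2.2 5.5
   vertex 3.1 3.5 5.7
   vertex 1.2 3.1 3.5
  endloop
 endfacet
 facet normal -0.503 -0.769 0.395
  outer loop
   vertex 2.7 2.2 5.5
   vertex 0.3 1.1 0.3
   vertex 4.2 0.5 4.1
  endloop
 endfacet
 facet normal -0.817 -0.356 0.453
  outer loop
   vertex 2.7 2.2 5.5
   vertex 1.2 3.1 3.5
   vertex 0.3 1.1 0.3
  endloop
 endfacet
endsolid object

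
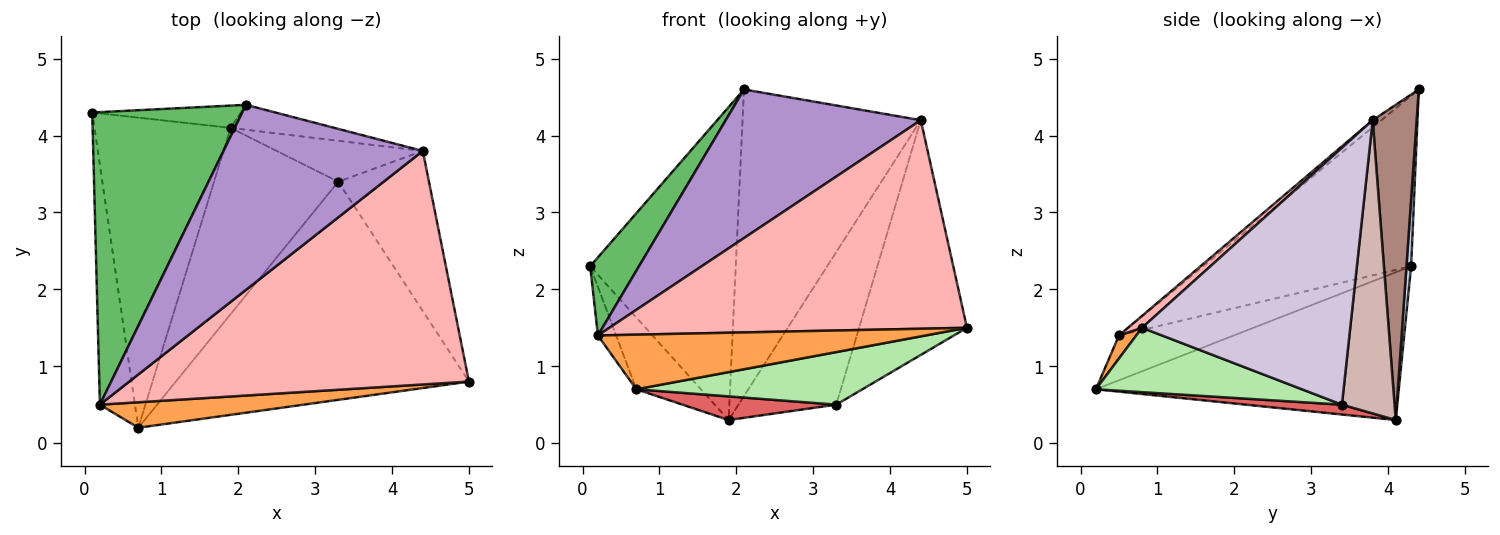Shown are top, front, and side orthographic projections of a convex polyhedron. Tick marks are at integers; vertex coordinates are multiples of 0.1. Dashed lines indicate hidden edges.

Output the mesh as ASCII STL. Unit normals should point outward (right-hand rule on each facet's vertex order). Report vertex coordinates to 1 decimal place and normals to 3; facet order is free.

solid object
 facet normal -0.727 0.155 -0.669
  outer loop
   vertex 1.9 4.1 0.3
   vertex 0.7 0.2 0.7
   vertex 0.1 4.3 2.3
  endloop
 endfacet
 facet normal 0.032 0.997 -0.071
  outer loop
   vertex 2.1 4.4 4.6
   vertex 1.9 4.1 0.3
   vertex 0.1 4.3 2.3
  endloop
 endfacet
 facet normal 0.048 -0.905 0.422
  outer loop
   vertex 0.2 0.5 1.4
   vertex 0.7 0.2 0.7
   vertex 5.0 0.8 1.5
  endloop
 endfacet
 facet normal -0.781 0.124 -0.611
  outer loop
   vertex 0.2 0.5 1.4
   vertex 0.1 4.3 2.3
   vertex 0.7 0.2 0.7
  endloop
 endfacet
 facet normal -0.739 -0.174 0.651
  outer loop
   vertex 0.2 0.5 1.4
   vertex 2.1 4.4 4.6
   vertex 0.1 4.3 2.3
  endloop
 endfacet
 facet normal 0.209 -0.229 -0.951
  outer loop
   vertex 3.3 3.4 0.5
   vertex 5.0 0.8 1.5
   vertex 0.7 0.2 0.7
  endloop
 endfacet
 facet normal 0.078 -0.126 -0.989
  outer loop
   vertex 3.3 3.4 0.5
   vertex 0.7 0.2 0.7
   vertex 1.9 4.1 0.3
  endloop
 endfacet
 facet normal 0.026 -0.666 0.746
  outer loop
   vertex 4.4 3.8 4.2
   vertex 0.2 0.5 1.4
   vertex 5.0 0.8 1.5
  endloop
 endfacet
 facet normal -0.028 -0.626 0.779
  outer loop
   vertex 4.4 3.8 4.2
   vertex 2.1 4.4 4.6
   vertex 0.2 0.5 1.4
  endloop
 endfacet
 facet normal 0.847 0.439 -0.299
  outer loop
   vertex 4.4 3.8 4.2
   vertex 5.0 0.8 1.5
   vertex 3.3 3.4 0.5
  endloop
 endfacet
 facet normal 0.239 0.968 -0.079
  outer loop
   vertex 4.4 3.8 4.2
   vertex 1.9 4.1 0.3
   vertex 2.1 4.4 4.6
  endloop
 endfacet
 facet normal 0.461 0.857 -0.230
  outer loop
   vertex 4.4 3.8 4.2
   vertex 3.3 3.4 0.5
   vertex 1.9 4.1 0.3
  endloop
 endfacet
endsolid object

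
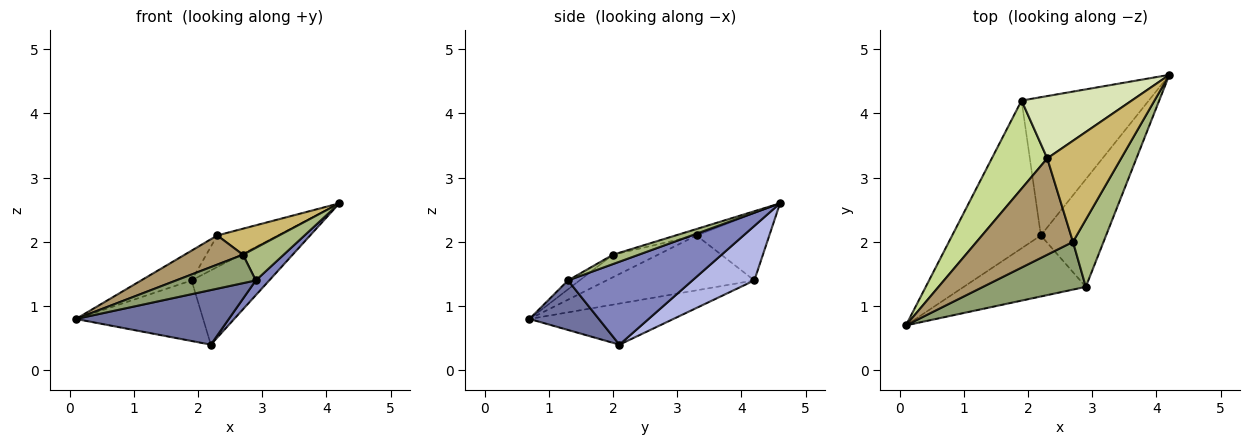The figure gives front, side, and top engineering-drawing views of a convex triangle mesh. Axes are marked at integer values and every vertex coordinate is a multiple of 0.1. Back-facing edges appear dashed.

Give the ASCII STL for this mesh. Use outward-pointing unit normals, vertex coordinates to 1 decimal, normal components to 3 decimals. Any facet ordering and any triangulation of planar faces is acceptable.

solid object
 facet normal 0.290 -0.638 -0.713
  outer loop
   vertex 2.9 1.3 1.4
   vertex 0.1 0.7 0.8
   vertex 2.2 2.1 0.4
  endloop
 endfacet
 facet normal 0.783 -0.085 -0.616
  outer loop
   vertex 2.9 1.3 1.4
   vertex 2.2 2.1 0.4
   vertex 4.2 4.6 2.6
  endloop
 endfacet
 facet normal -0.394 0.349 -0.850
  outer loop
   vertex 1.9 4.2 1.4
   vertex 2.2 2.1 0.4
   vertex 0.1 0.7 0.8
  endloop
 endfacet
 facet normal 0.353 0.443 -0.824
  outer loop
   vertex 1.9 4.2 1.4
   vertex 4.2 4.6 2.6
   vertex 2.2 2.1 0.4
  endloop
 endfacet
 facet normal -0.074 -0.511 0.857
  outer loop
   vertex 2.7 2.0 1.8
   vertex 0.1 0.7 0.8
   vertex 2.9 1.3 1.4
  endloop
 endfacet
 facet normal 0.265 -0.420 0.868
  outer loop
   vertex 2.7 2.0 1.8
   vertex 2.9 1.3 1.4
   vertex 4.2 4.6 2.6
  endloop
 endfacet
 facet normal -0.684 0.233 0.691
  outer loop
   vertex 2.3 3.3 2.1
   vertex 1.9 4.2 1.4
   vertex 0.1 0.7 0.8
  endloop
 endfacet
 facet normal -0.478 0.397 0.784
  outer loop
   vertex 2.3 3.3 2.1
   vertex 4.2 4.6 2.6
   vertex 1.9 4.2 1.4
  endloop
 endfacet
 facet normal -0.218 -0.283 0.934
  outer loop
   vertex 2.3 3.3 2.1
   vertex 0.1 0.7 0.8
   vertex 2.7 2.0 1.8
  endloop
 endfacet
 facet normal -0.084 -0.249 0.965
  outer loop
   vertex 2.3 3.3 2.1
   vertex 2.7 2.0 1.8
   vertex 4.2 4.6 2.6
  endloop
 endfacet
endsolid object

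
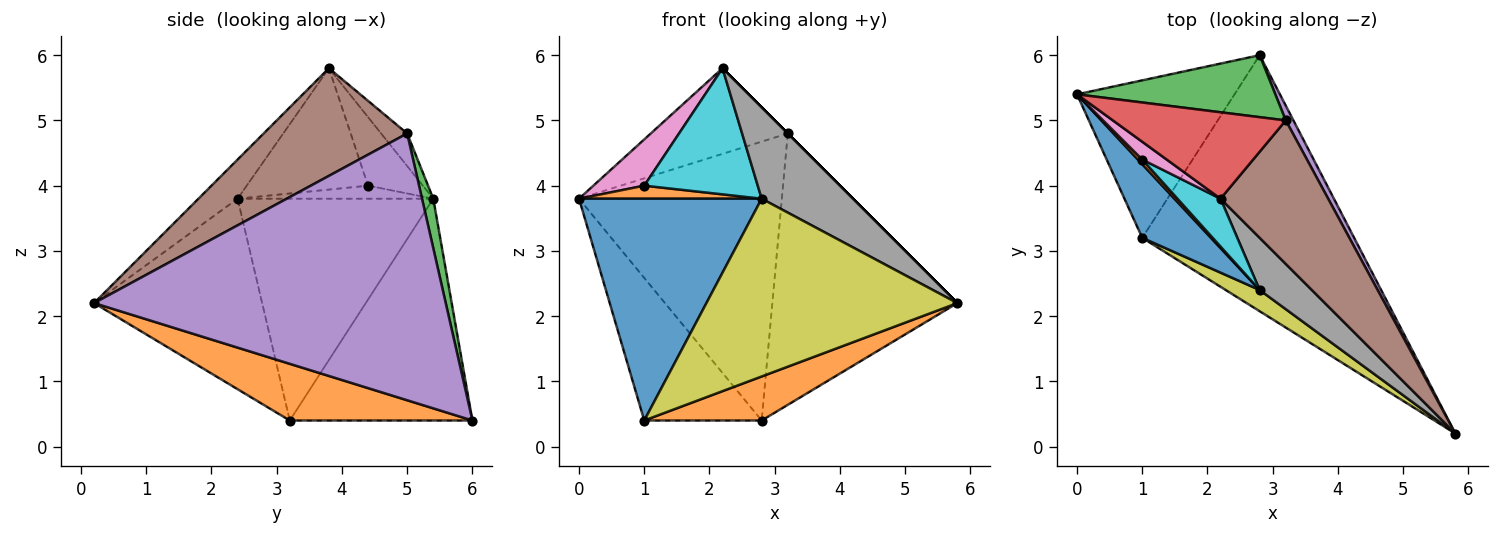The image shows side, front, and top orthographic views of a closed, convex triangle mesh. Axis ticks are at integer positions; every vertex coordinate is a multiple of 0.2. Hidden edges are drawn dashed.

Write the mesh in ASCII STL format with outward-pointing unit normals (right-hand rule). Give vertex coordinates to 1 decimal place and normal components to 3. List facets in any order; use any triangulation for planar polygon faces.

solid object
 facet normal -0.722 0.464 -0.513
  outer loop
   vertex 1.0 3.2 0.4
   vertex 0.0 5.4 3.8
   vertex 2.8 6.0 0.4
  endloop
 endfacet
 facet normal 0.255 -0.164 -0.953
  outer loop
   vertex 1.0 3.2 0.4
   vertex 2.8 6.0 0.4
   vertex 5.8 0.2 2.2
  endloop
 endfacet
 facet normal 0.054 0.975 0.217
  outer loop
   vertex 3.2 5.0 4.8
   vertex 2.8 6.0 0.4
   vertex 0.0 5.4 3.8
  endloop
 endfacet
 facet normal -0.133 0.698 0.704
  outer loop
   vertex 3.2 5.0 4.8
   vertex 0.0 5.4 3.8
   vertex 2.2 3.8 5.8
  endloop
 endfacet
 facet normal 0.885 0.465 0.025
  outer loop
   vertex 3.2 5.0 4.8
   vertex 5.8 0.2 2.2
   vertex 2.8 6.0 0.4
  endloop
 endfacet
 facet normal 0.707 0.000 0.707
  outer loop
   vertex 3.2 5.0 4.8
   vertex 2.2 3.8 5.8
   vertex 5.8 0.2 2.2
  endloop
 endfacet
 facet normal -0.709 -0.658 0.253
  outer loop
   vertex 1.0 4.4 4.0
   vertex 2.2 3.8 5.8
   vertex 0.0 5.4 3.8
  endloop
 endfacet
 facet normal -0.349 -0.814 0.465
  outer loop
   vertex 2.8 2.4 3.8
   vertex 5.8 0.2 2.2
   vertex 2.2 3.8 5.8
  endloop
 endfacet
 facet normal -0.554 -0.827 0.099
  outer loop
   vertex 2.8 2.4 3.8
   vertex 1.0 3.2 0.4
   vertex 5.8 0.2 2.2
  endloop
 endfacet
 facet normal -0.707 -0.661 0.251
  outer loop
   vertex 2.8 2.4 3.8
   vertex 2.2 3.8 5.8
   vertex 1.0 4.4 4.0
  endloop
 endfacet
 facet normal -0.713 -0.665 0.221
  outer loop
   vertex 2.8 2.4 3.8
   vertex 0.0 5.4 3.8
   vertex 1.0 3.2 0.4
  endloop
 endfacet
 facet normal -0.710 -0.663 0.237
  outer loop
   vertex 2.8 2.4 3.8
   vertex 1.0 4.4 4.0
   vertex 0.0 5.4 3.8
  endloop
 endfacet
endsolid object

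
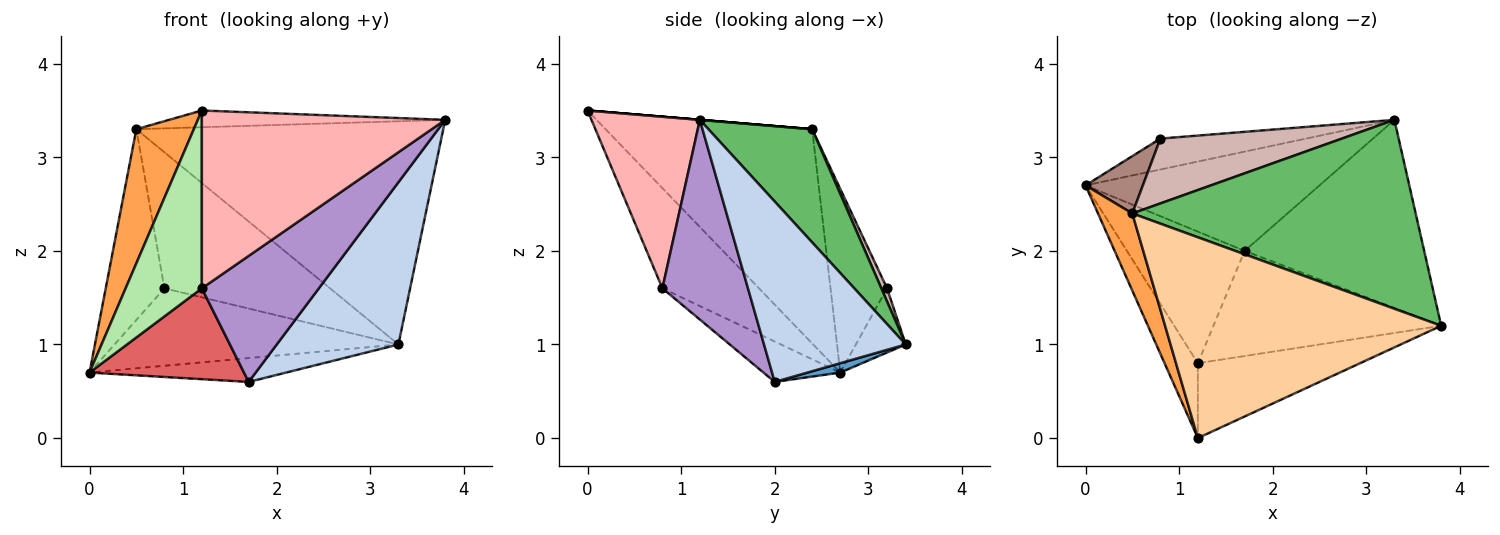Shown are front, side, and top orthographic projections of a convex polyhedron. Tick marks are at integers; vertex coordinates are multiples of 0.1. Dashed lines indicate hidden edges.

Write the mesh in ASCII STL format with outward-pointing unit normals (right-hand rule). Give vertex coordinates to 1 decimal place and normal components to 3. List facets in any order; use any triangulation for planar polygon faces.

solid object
 facet normal 0.039 0.233 -0.972
  outer loop
   vertex 3.3 3.4 1.0
   vertex 1.7 2.0 0.6
   vertex 0.0 2.7 0.7
  endloop
 endfacet
 facet normal 0.605 -0.520 -0.603
  outer loop
   vertex 3.3 3.4 1.0
   vertex 3.8 1.2 3.4
   vertex 1.7 2.0 0.6
  endloop
 endfacet
 facet normal -0.952 -0.265 0.153
  outer loop
   vertex 0.5 2.4 3.3
   vertex 0.0 2.7 0.7
   vertex 1.2 0.0 3.5
  endloop
 endfacet
 facet normal 0.000 0.083 0.997
  outer loop
   vertex 0.5 2.4 3.3
   vertex 1.2 0.0 3.5
   vertex 3.8 1.2 3.4
  endloop
 endfacet
 facet normal 0.250 0.739 0.626
  outer loop
   vertex 0.5 2.4 3.3
   vertex 3.8 1.2 3.4
   vertex 3.3 3.4 1.0
  endloop
 endfacet
 facet normal -0.760 -0.599 -0.252
  outer loop
   vertex 1.2 0.8 1.6
   vertex 1.2 0.0 3.5
   vertex 0.0 2.7 0.7
  endloop
 endfacet
 facet normal -0.272 -0.547 -0.792
  outer loop
   vertex 1.2 0.8 1.6
   vertex 0.0 2.7 0.7
   vertex 1.7 2.0 0.6
  endloop
 endfacet
 facet normal 0.380 -0.853 -0.359
  outer loop
   vertex 1.2 0.8 1.6
   vertex 3.8 1.2 3.4
   vertex 1.2 0.0 3.5
  endloop
 endfacet
 facet normal 0.490 -0.669 -0.559
  outer loop
   vertex 1.2 0.8 1.6
   vertex 1.7 2.0 0.6
   vertex 3.8 1.2 3.4
  endloop
 endfacet
 facet normal -0.161 0.917 -0.366
  outer loop
   vertex 0.8 3.2 1.6
   vertex 3.3 3.4 1.0
   vertex 0.0 2.7 0.7
  endloop
 endfacet
 facet normal -0.678 0.704 0.212
  outer loop
   vertex 0.8 3.2 1.6
   vertex 0.0 2.7 0.7
   vertex 0.5 2.4 3.3
  endloop
 endfacet
 facet normal 0.031 0.902 0.430
  outer loop
   vertex 0.8 3.2 1.6
   vertex 0.5 2.4 3.3
   vertex 3.3 3.4 1.0
  endloop
 endfacet
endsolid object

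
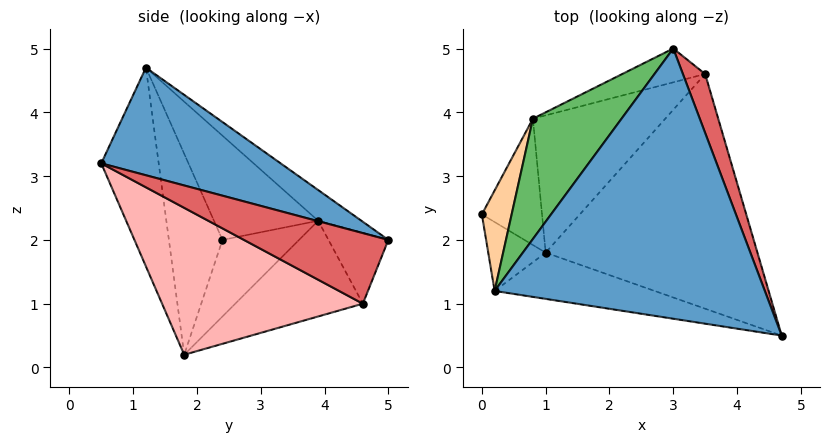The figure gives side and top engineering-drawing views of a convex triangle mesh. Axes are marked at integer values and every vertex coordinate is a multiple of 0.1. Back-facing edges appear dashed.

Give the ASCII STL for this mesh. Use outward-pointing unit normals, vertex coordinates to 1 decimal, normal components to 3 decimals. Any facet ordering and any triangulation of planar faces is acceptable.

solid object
 facet normal 0.345 0.361 0.866
  outer loop
   vertex 0.2 1.2 4.7
   vertex 4.7 0.5 3.2
   vertex 3.0 5.0 2.0
  endloop
 endfacet
 facet normal -0.759 -0.614 -0.217
  outer loop
   vertex 1.0 1.8 0.2
   vertex 0.2 1.2 4.7
   vertex 0.0 2.4 2.0
  endloop
 endfacet
 facet normal -0.205 -0.965 -0.165
  outer loop
   vertex 1.0 1.8 0.2
   vertex 4.7 0.5 3.2
   vertex 0.2 1.2 4.7
  endloop
 endfacet
 facet normal -0.874 0.416 0.250
  outer loop
   vertex 0.8 3.9 2.3
   vertex 0.0 2.4 2.0
   vertex 0.2 1.2 4.7
  endloop
 endfacet
 facet normal -0.242 0.674 0.698
  outer loop
   vertex 0.8 3.9 2.3
   vertex 0.2 1.2 4.7
   vertex 3.0 5.0 2.0
  endloop
 endfacet
 facet normal -0.691 0.477 -0.543
  outer loop
   vertex 0.8 3.9 2.3
   vertex 1.0 1.8 0.2
   vertex 0.0 2.4 2.0
  endloop
 endfacet
 facet normal 0.873 0.403 0.275
  outer loop
   vertex 3.5 4.6 1.0
   vertex 3.0 5.0 2.0
   vertex 4.7 0.5 3.2
  endloop
 endfacet
 facet normal 0.550 -0.264 -0.792
  outer loop
   vertex 3.5 4.6 1.0
   vertex 4.7 0.5 3.2
   vertex 1.0 1.8 0.2
  endloop
 endfacet
 facet normal -0.439 0.737 -0.514
  outer loop
   vertex 3.5 4.6 1.0
   vertex 0.8 3.9 2.3
   vertex 3.0 5.0 2.0
  endloop
 endfacet
 facet normal -0.468 0.602 -0.647
  outer loop
   vertex 3.5 4.6 1.0
   vertex 1.0 1.8 0.2
   vertex 0.8 3.9 2.3
  endloop
 endfacet
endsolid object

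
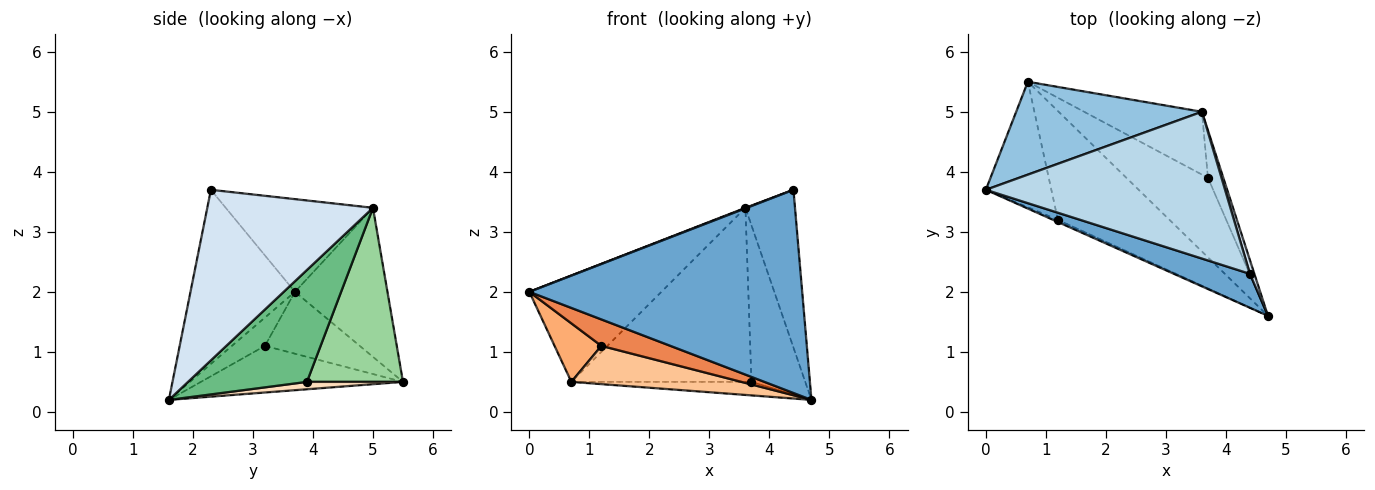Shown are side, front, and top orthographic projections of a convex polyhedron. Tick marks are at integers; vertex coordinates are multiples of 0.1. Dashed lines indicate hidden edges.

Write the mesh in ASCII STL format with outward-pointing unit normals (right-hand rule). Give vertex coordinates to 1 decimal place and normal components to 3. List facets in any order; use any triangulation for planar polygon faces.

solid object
 facet normal -0.353 -0.923 0.154
  outer loop
   vertex 4.4 2.3 3.7
   vertex 0.0 3.7 2.0
   vertex 4.7 1.6 0.2
  endloop
 endfacet
 facet normal -0.467 0.666 0.582
  outer loop
   vertex 3.6 5.0 3.4
   vertex 0.7 5.5 0.5
   vertex 0.0 3.7 2.0
  endloop
 endfacet
 facet normal -0.361 -0.003 0.932
  outer loop
   vertex 3.6 5.0 3.4
   vertex 0.0 3.7 2.0
   vertex 4.4 2.3 3.7
  endloop
 endfacet
 facet normal 0.958 0.287 0.025
  outer loop
   vertex 3.6 5.0 3.4
   vertex 4.4 2.3 3.7
   vertex 4.7 1.6 0.2
  endloop
 endfacet
 facet normal -0.430 -0.900 -0.074
  outer loop
   vertex 1.2 3.2 1.1
   vertex 4.7 1.6 0.2
   vertex 0.0 3.7 2.0
  endloop
 endfacet
 facet normal -0.650 -0.321 -0.689
  outer loop
   vertex 1.2 3.2 1.1
   vertex 0.0 3.7 2.0
   vertex 0.7 5.5 0.5
  endloop
 endfacet
 facet normal -0.367 -0.309 -0.878
  outer loop
   vertex 1.2 3.2 1.1
   vertex 0.7 5.5 0.5
   vertex 4.7 1.6 0.2
  endloop
 endfacet
 facet normal 0.089 0.167 -0.982
  outer loop
   vertex 3.7 3.9 0.5
   vertex 4.7 1.6 0.2
   vertex 0.7 5.5 0.5
  endloop
 endfacet
 facet normal 0.904 0.409 -0.124
  outer loop
   vertex 3.7 3.9 0.5
   vertex 3.6 5.0 3.4
   vertex 4.7 1.6 0.2
  endloop
 endfacet
 facet normal 0.448 0.841 -0.303
  outer loop
   vertex 3.7 3.9 0.5
   vertex 0.7 5.5 0.5
   vertex 3.6 5.0 3.4
  endloop
 endfacet
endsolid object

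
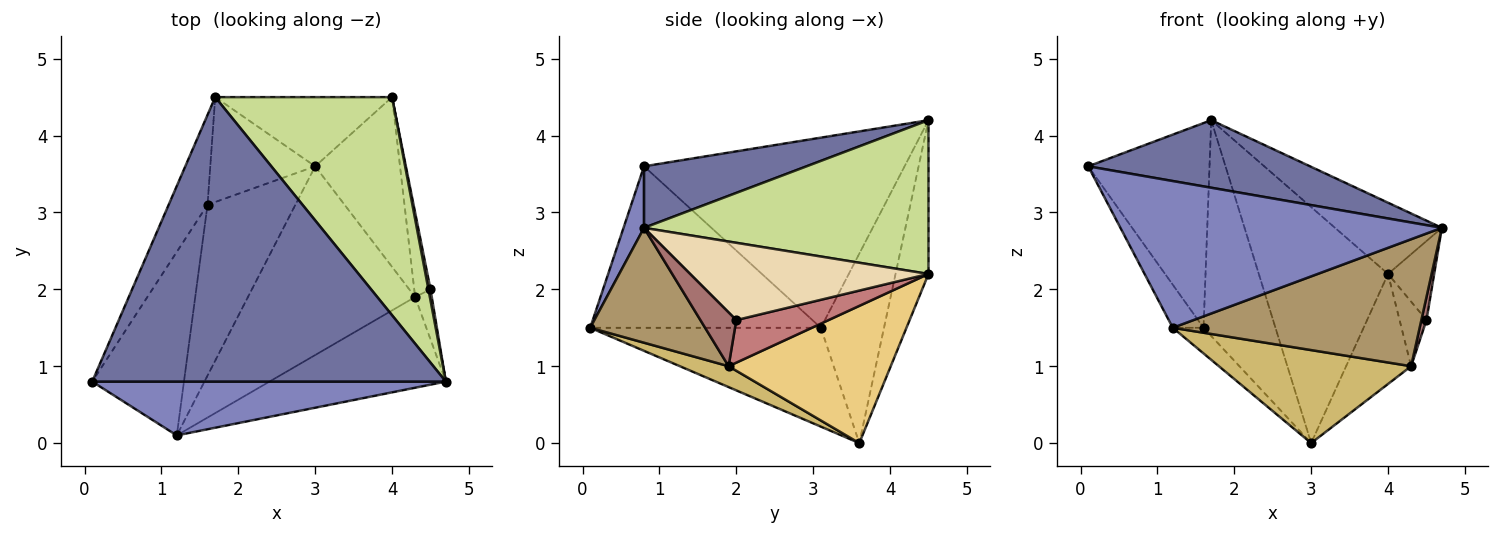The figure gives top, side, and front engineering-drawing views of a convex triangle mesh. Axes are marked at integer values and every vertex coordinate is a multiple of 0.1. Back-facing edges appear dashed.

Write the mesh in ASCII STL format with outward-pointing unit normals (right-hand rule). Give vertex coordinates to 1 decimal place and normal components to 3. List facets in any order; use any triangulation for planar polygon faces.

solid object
 facet normal 0.167 -0.228 0.959
  outer loop
   vertex 1.7 4.5 4.2
   vertex 0.1 0.8 3.6
   vertex 4.7 0.8 2.8
  endloop
 endfacet
 facet normal 0.060 -0.937 0.344
  outer loop
   vertex 1.2 0.1 1.5
   vertex 4.7 0.8 2.8
   vertex 0.1 0.8 3.6
  endloop
 endfacet
 facet normal -0.891 0.415 -0.182
  outer loop
   vertex 1.6 3.1 1.5
   vertex 0.1 0.8 3.6
   vertex 1.7 4.5 4.2
  endloop
 endfacet
 facet normal -0.620 0.706 -0.343
  outer loop
   vertex 1.6 3.1 1.5
   vertex 1.7 4.5 4.2
   vertex 3.0 3.6 0.0
  endloop
 endfacet
 facet normal -0.864 0.115 -0.491
  outer loop
   vertex 1.6 3.1 1.5
   vertex 1.2 0.1 1.5
   vertex 0.1 0.8 3.6
  endloop
 endfacet
 facet normal -0.744 0.099 -0.661
  outer loop
   vertex 1.6 3.1 1.5
   vertex 3.0 3.6 0.0
   vertex 1.2 0.1 1.5
  endloop
 endfacet
 facet normal 0.637 0.239 0.733
  outer loop
   vertex 4.0 4.5 2.2
   vertex 1.7 4.5 4.2
   vertex 4.7 0.8 2.8
  endloop
 endfacet
 facet normal -0.238 0.932 -0.273
  outer loop
   vertex 4.0 4.5 2.2
   vertex 3.0 3.6 0.0
   vertex 1.7 4.5 4.2
  endloop
 endfacet
 facet normal 0.354 -0.761 -0.544
  outer loop
   vertex 4.3 1.9 1.0
   vertex 4.7 0.8 2.8
   vertex 1.2 0.1 1.5
  endloop
 endfacet
 facet normal 0.111 -0.439 -0.891
  outer loop
   vertex 4.3 1.9 1.0
   vertex 1.2 0.1 1.5
   vertex 3.0 3.6 0.0
  endloop
 endfacet
 facet normal 0.805 0.323 -0.498
  outer loop
   vertex 4.3 1.9 1.0
   vertex 3.0 3.6 0.0
   vertex 4.0 4.5 2.2
  endloop
 endfacet
 facet normal 0.981 0.190 0.026
  outer loop
   vertex 4.5 2.0 1.6
   vertex 4.0 4.5 2.2
   vertex 4.7 0.8 2.8
  endloop
 endfacet
 facet normal 0.947 -0.135 -0.293
  outer loop
   vertex 4.5 2.0 1.6
   vertex 4.7 0.8 2.8
   vertex 4.3 1.9 1.0
  endloop
 endfacet
 facet normal 0.901 0.263 -0.344
  outer loop
   vertex 4.5 2.0 1.6
   vertex 4.3 1.9 1.0
   vertex 4.0 4.5 2.2
  endloop
 endfacet
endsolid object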